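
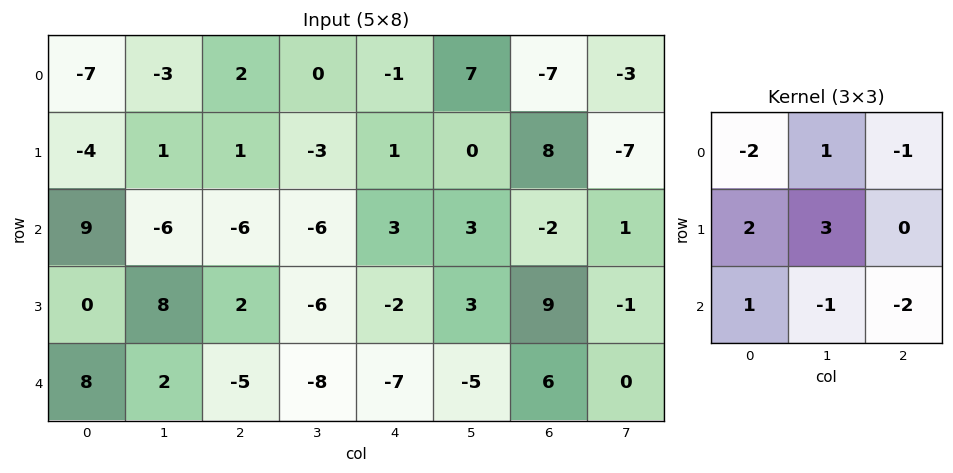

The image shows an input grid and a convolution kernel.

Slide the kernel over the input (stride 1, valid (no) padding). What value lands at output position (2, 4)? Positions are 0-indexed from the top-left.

-10

The receptive field on the input at this output position is [3 3 -2 / -2 3 9 / -7 -5 6]. Elementwise product with the kernel and sum: 3·-2 + 3·1 + -2·-1 + -2·2 + 3·3 + -7·1 + -5·-1 + 6·-2.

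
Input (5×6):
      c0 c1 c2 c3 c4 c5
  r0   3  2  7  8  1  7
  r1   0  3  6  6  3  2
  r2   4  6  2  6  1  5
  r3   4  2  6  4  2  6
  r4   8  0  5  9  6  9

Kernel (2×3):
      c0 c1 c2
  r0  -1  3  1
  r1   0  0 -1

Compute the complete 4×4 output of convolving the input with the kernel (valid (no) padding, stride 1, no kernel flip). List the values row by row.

4 21 15 0
13 15 14 0
10 2 15 -4
3 11 2 -1

Output[0,0]: The receptive field on the input at this output position is [3 2 7 / 0 3 6]. Elementwise product with the kernel and sum: 3·-1 + 2·3 + 7·1 + 6·-1.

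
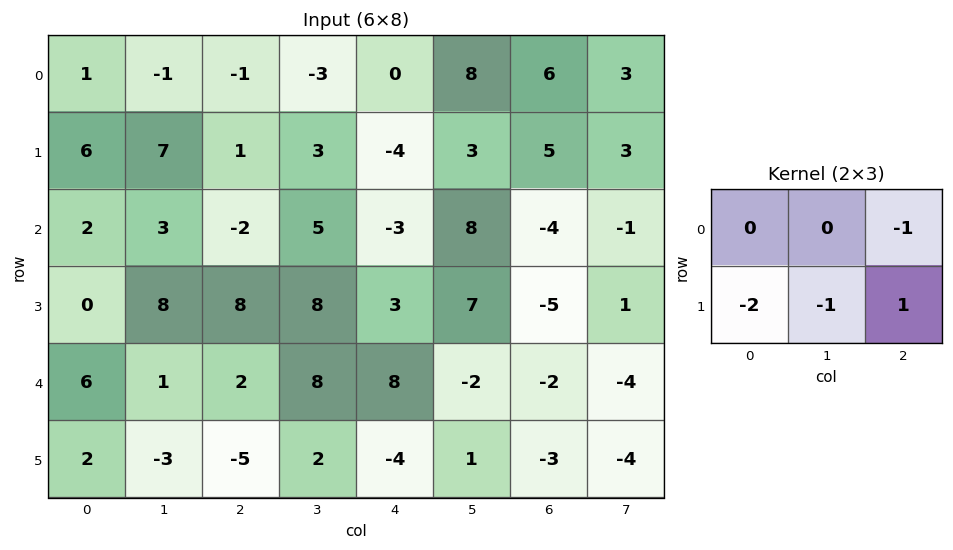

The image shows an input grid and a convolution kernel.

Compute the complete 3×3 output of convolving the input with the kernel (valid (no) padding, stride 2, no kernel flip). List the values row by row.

Output[0,0]: The receptive field on the input at this output position is [1 -1 -1 / 6 7 1]. Elementwise product with the kernel and sum: -1·-1 + 6·-2 + 7·-1 + 1·1.
Output[0,1]: The receptive field on the input at this output position is [-1 -3 0 / 1 3 -4]. Elementwise product with the kernel and sum: 0·-1 + 1·-2 + 3·-1 + -4·1.

-17 -9 4
2 -18 -14
-8 -4 6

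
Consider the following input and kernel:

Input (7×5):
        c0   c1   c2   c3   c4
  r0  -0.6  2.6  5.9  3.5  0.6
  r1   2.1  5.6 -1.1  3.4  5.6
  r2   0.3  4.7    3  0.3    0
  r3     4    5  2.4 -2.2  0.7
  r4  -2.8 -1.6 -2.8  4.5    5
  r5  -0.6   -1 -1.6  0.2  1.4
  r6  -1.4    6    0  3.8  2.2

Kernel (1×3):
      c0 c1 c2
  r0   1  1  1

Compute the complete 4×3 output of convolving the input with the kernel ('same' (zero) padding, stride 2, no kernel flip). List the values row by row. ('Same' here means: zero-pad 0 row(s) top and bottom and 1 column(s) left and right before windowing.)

2 12 4.1
5 8 0.3
-4.4 0.1 9.5
4.6 9.8 6

Output[0,0]: The receptive field on the zero-padded input at this output position is [0 -0.6 2.6]. Elementwise product with the kernel and sum: 0·1 + -0.6·1 + 2.6·1.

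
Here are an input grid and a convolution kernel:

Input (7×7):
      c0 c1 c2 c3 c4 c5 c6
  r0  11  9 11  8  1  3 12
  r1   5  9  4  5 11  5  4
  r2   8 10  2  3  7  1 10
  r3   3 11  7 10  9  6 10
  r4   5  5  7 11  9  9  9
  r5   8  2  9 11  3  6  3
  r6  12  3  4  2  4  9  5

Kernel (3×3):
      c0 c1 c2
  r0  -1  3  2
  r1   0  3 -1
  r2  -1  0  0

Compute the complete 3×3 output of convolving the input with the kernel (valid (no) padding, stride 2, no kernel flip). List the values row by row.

Output[0,0]: The receptive field on the input at this output position is [11 9 11 / 5 9 4 / 8 10 2]. Elementwise product with the kernel and sum: 11·-1 + 9·3 + 11·2 + 9·3 + 4·-1 + 8·-1.

53 17 36
47 35 15
9 70 47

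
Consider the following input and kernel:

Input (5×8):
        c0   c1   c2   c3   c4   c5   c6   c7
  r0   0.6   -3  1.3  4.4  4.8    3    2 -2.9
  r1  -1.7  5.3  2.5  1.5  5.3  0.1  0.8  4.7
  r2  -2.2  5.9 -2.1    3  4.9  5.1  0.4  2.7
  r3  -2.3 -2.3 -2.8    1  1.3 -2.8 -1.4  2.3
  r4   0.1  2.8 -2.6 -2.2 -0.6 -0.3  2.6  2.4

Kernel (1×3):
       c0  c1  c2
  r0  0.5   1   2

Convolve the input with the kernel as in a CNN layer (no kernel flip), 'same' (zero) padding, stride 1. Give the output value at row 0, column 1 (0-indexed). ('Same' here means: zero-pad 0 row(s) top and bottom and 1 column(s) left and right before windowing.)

The receptive field on the zero-padded input at this output position is [0.6 -3 1.3]. Elementwise product with the kernel and sum: 0.6·0.5 + -3·1 + 1.3·2.

-0.1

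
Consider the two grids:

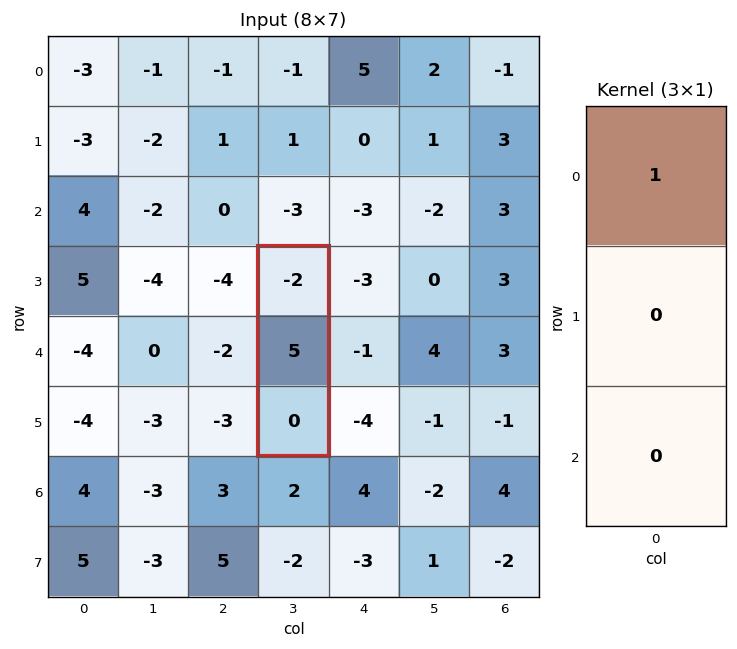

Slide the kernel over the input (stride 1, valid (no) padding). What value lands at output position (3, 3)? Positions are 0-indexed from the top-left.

The receptive field on the input at this output position is [-2 / 5 / 0]. Elementwise product with the kernel and sum: -2·1.

-2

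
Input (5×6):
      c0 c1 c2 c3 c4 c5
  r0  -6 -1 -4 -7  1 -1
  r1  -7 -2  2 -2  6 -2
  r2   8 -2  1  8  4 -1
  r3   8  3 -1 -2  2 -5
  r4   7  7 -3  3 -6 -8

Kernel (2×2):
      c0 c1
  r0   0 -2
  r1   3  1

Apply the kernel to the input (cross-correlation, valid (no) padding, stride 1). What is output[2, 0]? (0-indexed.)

The receptive field on the input at this output position is [8 -2 / 8 3]. Elementwise product with the kernel and sum: -2·-2 + 8·3 + 3·1.

31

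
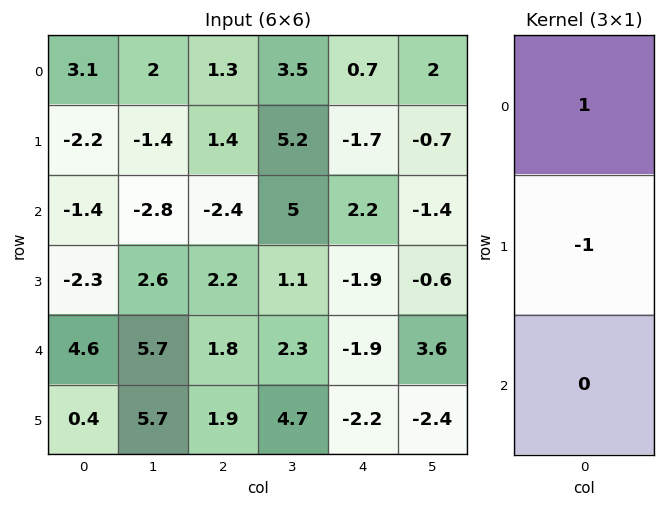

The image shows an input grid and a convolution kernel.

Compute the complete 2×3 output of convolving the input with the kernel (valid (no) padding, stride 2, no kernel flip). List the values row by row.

Output[0,0]: The receptive field on the input at this output position is [3.1 / -2.2 / -1.4]. Elementwise product with the kernel and sum: 3.1·1 + -2.2·-1.
Output[0,1]: The receptive field on the input at this output position is [1.3 / 1.4 / -2.4]. Elementwise product with the kernel and sum: 1.3·1 + 1.4·-1.

5.3 -0.1 2.4
0.9 -4.6 4.1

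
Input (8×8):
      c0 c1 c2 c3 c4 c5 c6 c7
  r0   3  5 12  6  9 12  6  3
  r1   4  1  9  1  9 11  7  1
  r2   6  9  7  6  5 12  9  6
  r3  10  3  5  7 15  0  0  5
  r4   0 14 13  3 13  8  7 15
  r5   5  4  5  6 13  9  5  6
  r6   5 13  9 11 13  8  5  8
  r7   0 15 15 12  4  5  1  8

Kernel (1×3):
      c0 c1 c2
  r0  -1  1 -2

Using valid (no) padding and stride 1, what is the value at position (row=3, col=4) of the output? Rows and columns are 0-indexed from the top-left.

The receptive field on the input at this output position is [15 0 0]. Elementwise product with the kernel and sum: 15·-1 + 0·1 + 0·-2.

-15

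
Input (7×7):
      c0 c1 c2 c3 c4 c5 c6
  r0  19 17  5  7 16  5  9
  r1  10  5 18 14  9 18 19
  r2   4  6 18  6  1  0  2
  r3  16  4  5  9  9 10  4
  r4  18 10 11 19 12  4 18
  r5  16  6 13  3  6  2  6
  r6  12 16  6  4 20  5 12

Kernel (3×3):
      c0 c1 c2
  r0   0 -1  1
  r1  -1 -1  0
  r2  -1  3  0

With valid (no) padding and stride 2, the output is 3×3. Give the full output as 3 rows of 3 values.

-13 -23 -24
4 27 -17
15 -17 1

Output[0,0]: The receptive field on the input at this output position is [19 17 5 / 10 5 18 / 4 6 18]. Elementwise product with the kernel and sum: 17·-1 + 5·1 + 10·-1 + 5·-1 + 4·-1 + 6·3.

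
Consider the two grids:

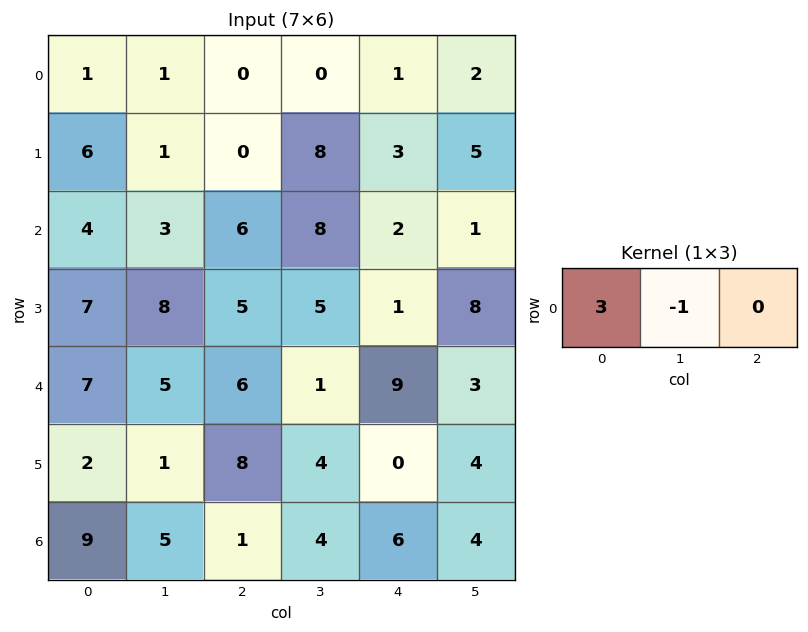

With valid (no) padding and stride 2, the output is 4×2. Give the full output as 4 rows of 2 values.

2 0
9 10
16 17
22 -1

Output[0,0]: The receptive field on the input at this output position is [1 1 0]. Elementwise product with the kernel and sum: 1·3 + 1·-1.
Output[0,1]: The receptive field on the input at this output position is [0 0 1]. Elementwise product with the kernel and sum: 0·3 + 0·-1.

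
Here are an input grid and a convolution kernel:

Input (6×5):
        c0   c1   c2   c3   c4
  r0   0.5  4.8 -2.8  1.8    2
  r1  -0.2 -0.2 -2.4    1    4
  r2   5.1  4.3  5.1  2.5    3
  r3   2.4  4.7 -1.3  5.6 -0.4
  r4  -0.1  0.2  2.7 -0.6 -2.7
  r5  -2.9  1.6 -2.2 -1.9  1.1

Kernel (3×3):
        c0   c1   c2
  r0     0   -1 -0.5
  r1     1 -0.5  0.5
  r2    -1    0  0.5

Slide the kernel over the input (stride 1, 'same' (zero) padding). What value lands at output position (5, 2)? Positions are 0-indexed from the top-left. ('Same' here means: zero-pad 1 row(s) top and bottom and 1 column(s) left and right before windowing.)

-0.65

The receptive field on the zero-padded input at this output position is [0.2 2.7 -0.6 / 1.6 -2.2 -1.9 / 0 0 0]. Elementwise product with the kernel and sum: 2.7·-1 + -0.6·-0.5 + 1.6·1 + -2.2·-0.5 + -1.9·0.5 + 0·-1 + 0·0.5.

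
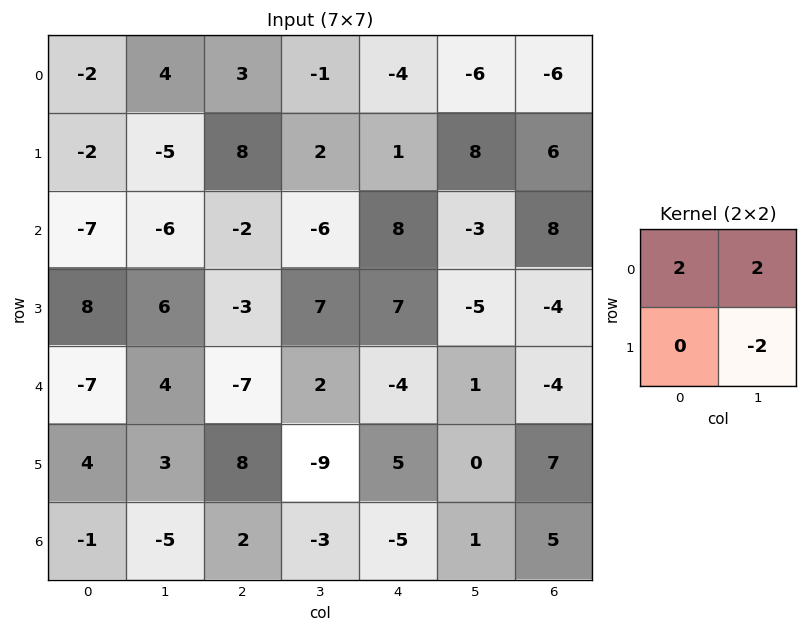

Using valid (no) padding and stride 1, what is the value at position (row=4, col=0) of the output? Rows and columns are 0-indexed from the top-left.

-12

The receptive field on the input at this output position is [-7 4 / 4 3]. Elementwise product with the kernel and sum: -7·2 + 4·2 + 3·-2.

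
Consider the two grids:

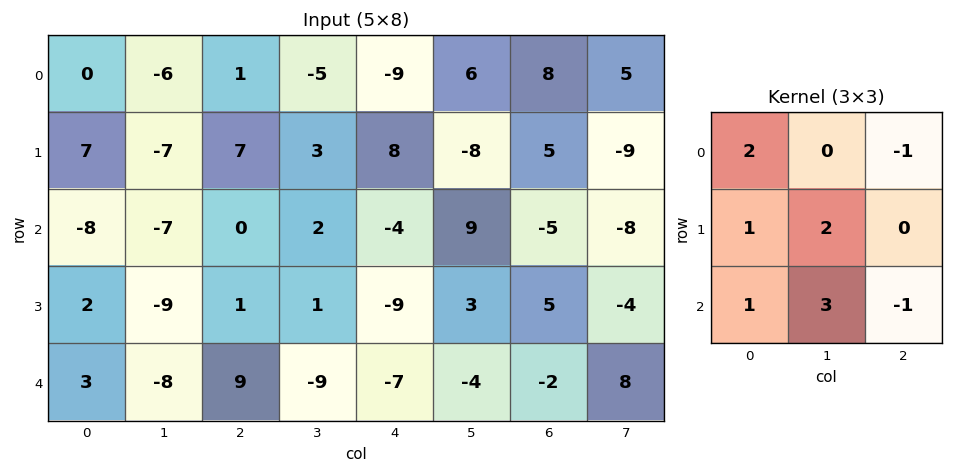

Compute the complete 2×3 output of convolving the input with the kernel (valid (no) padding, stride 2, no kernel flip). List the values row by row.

-37 34 -6
-62 -4 -23

Output[0,0]: The receptive field on the input at this output position is [0 -6 1 / 7 -7 7 / -8 -7 0]. Elementwise product with the kernel and sum: 0·2 + 1·-1 + 7·1 + -7·2 + -8·1 + -7·3 + 0·-1.
Output[0,1]: The receptive field on the input at this output position is [1 -5 -9 / 7 3 8 / 0 2 -4]. Elementwise product with the kernel and sum: 1·2 + -9·-1 + 7·1 + 3·2 + 0·1 + 2·3 + -4·-1.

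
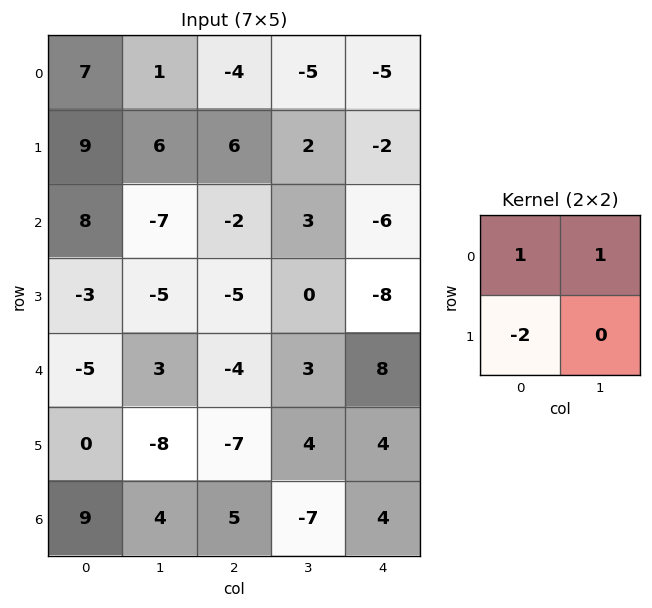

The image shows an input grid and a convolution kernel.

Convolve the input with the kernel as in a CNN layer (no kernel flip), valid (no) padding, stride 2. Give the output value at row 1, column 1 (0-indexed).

The receptive field on the input at this output position is [-2 3 / -5 0]. Elementwise product with the kernel and sum: -2·1 + 3·1 + -5·-2.

11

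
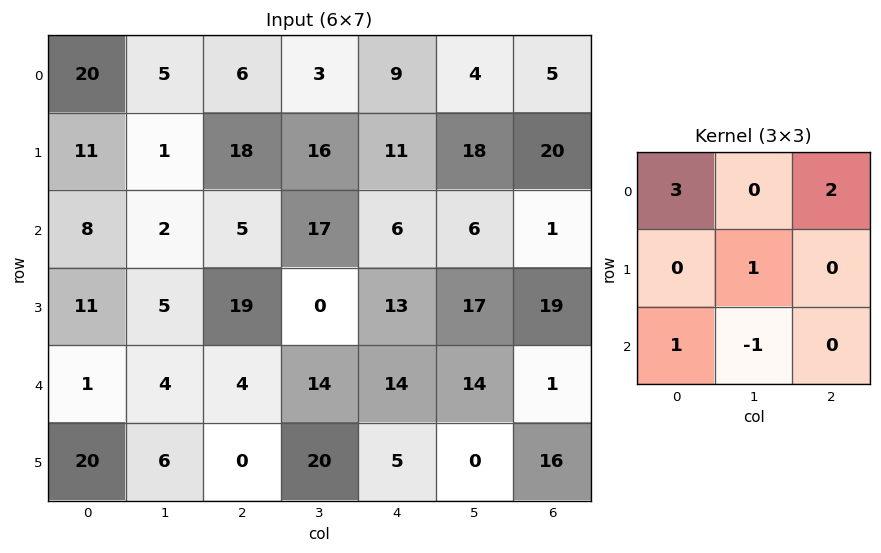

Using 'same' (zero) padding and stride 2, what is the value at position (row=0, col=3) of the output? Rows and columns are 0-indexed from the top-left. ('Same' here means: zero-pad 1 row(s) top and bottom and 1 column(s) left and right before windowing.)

The receptive field on the zero-padded input at this output position is [0 0 0 / 4 5 0 / 18 20 0]. Elementwise product with the kernel and sum: 0·3 + 0·2 + 5·1 + 18·1 + 20·-1.

3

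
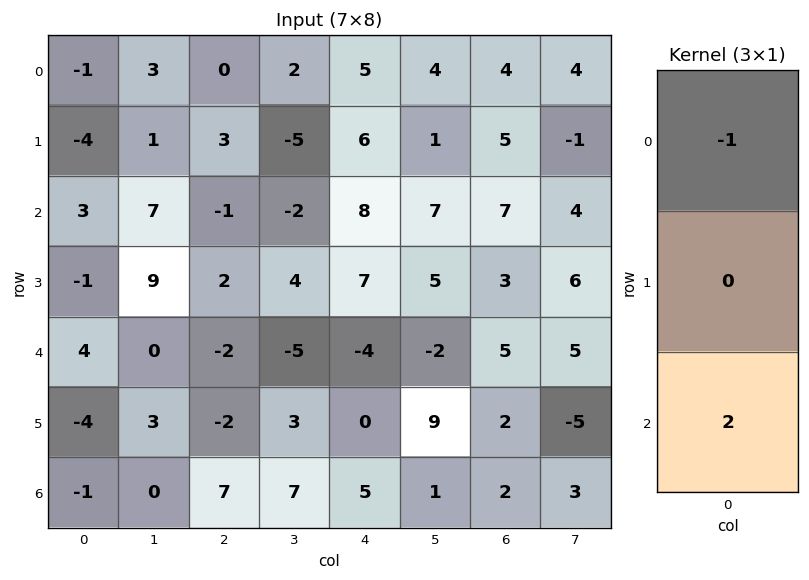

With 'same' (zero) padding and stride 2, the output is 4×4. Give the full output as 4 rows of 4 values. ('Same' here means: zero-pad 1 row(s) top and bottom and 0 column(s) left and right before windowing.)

-8 6 12 10
2 1 8 1
-7 -6 -7 1
4 2 0 -2

Output[0,0]: The receptive field on the zero-padded input at this output position is [0 / -1 / -4]. Elementwise product with the kernel and sum: 0·-1 + -4·2.
Output[0,1]: The receptive field on the zero-padded input at this output position is [0 / 0 / 3]. Elementwise product with the kernel and sum: 0·-1 + 3·2.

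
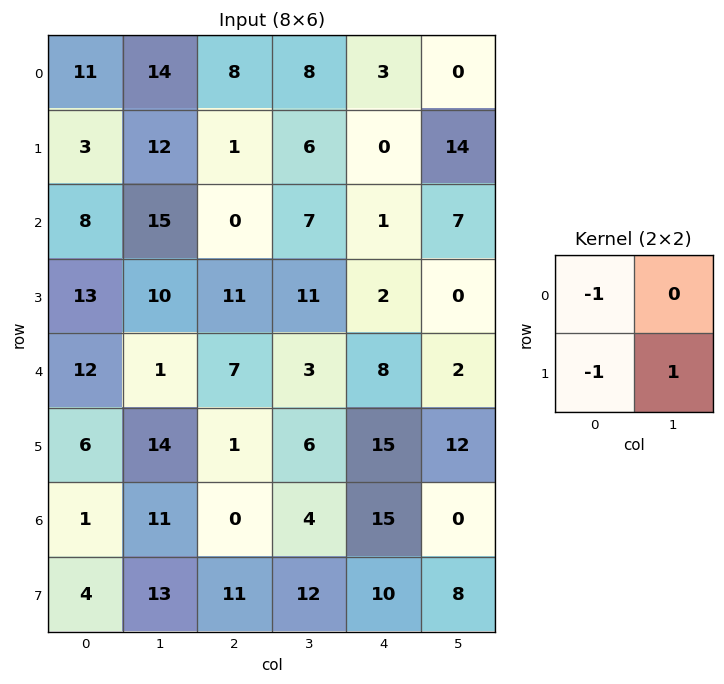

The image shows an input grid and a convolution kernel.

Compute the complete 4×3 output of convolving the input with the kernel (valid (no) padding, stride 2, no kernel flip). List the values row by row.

-2 -3 11
-11 0 -3
-4 -2 -11
8 1 -17

Output[0,0]: The receptive field on the input at this output position is [11 14 / 3 12]. Elementwise product with the kernel and sum: 11·-1 + 3·-1 + 12·1.
Output[0,1]: The receptive field on the input at this output position is [8 8 / 1 6]. Elementwise product with the kernel and sum: 8·-1 + 1·-1 + 6·1.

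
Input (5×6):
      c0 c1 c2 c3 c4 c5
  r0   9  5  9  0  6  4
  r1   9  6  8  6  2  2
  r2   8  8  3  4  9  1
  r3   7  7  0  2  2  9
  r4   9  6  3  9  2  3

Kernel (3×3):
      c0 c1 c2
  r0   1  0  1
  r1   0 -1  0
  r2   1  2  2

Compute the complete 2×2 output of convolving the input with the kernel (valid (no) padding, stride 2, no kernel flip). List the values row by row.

42 38
31 35

Output[0,0]: The receptive field on the input at this output position is [9 5 9 / 9 6 8 / 8 8 3]. Elementwise product with the kernel and sum: 9·1 + 9·1 + 6·-1 + 8·1 + 8·2 + 3·2.
Output[0,1]: The receptive field on the input at this output position is [9 0 6 / 8 6 2 / 3 4 9]. Elementwise product with the kernel and sum: 9·1 + 6·1 + 6·-1 + 3·1 + 4·2 + 9·2.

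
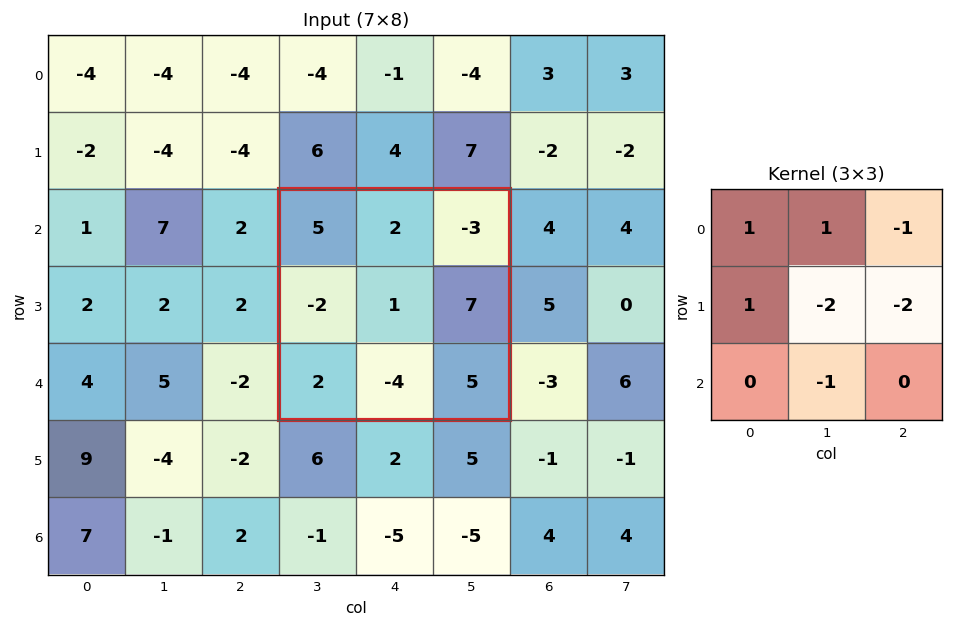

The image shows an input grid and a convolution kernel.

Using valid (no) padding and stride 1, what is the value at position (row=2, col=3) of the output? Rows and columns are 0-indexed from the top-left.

-4

The receptive field on the input at this output position is [5 2 -3 / -2 1 7 / 2 -4 5]. Elementwise product with the kernel and sum: 5·1 + 2·1 + -3·-1 + -2·1 + 1·-2 + 7·-2 + -4·-1.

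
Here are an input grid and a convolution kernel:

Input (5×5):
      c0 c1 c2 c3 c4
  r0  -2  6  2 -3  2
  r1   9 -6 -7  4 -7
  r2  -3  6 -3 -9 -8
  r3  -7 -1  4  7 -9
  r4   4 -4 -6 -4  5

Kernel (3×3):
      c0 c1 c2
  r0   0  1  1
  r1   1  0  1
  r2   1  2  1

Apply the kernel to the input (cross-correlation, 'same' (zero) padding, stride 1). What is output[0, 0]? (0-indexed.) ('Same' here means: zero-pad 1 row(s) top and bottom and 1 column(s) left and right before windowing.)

18

The receptive field on the zero-padded input at this output position is [0 0 0 / 0 -2 6 / 0 9 -6]. Elementwise product with the kernel and sum: 0·1 + 0·1 + 0·1 + 6·1 + 0·1 + 9·2 + -6·1.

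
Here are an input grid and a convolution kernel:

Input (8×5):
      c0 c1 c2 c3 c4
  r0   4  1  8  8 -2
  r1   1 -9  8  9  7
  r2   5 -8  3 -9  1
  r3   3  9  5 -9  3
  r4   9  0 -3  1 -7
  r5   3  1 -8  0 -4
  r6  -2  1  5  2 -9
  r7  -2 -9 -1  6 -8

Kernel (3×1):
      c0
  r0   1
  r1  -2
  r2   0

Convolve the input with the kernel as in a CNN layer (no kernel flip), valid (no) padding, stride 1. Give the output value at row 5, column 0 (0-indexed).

The receptive field on the input at this output position is [3 / -2 / -2]. Elementwise product with the kernel and sum: 3·1 + -2·-2.

7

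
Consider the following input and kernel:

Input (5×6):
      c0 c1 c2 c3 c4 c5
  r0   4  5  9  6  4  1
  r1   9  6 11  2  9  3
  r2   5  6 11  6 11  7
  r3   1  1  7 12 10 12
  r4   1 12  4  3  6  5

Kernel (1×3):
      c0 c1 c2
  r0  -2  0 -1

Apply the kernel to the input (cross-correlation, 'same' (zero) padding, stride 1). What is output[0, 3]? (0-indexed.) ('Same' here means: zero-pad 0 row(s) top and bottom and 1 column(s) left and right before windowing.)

-22

The receptive field on the zero-padded input at this output position is [9 6 4]. Elementwise product with the kernel and sum: 9·-2 + 4·-1.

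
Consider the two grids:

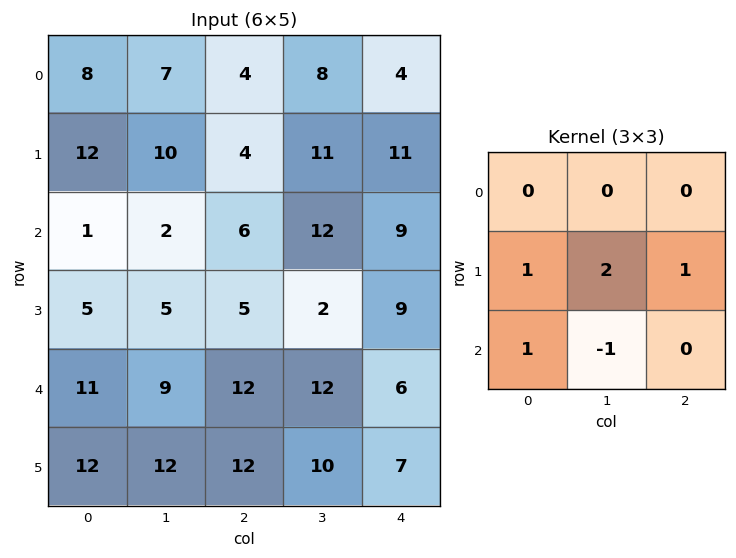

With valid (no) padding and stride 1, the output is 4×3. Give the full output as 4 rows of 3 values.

35 25 31
11 26 42
22 14 18
41 45 44

Output[0,0]: The receptive field on the input at this output position is [8 7 4 / 12 10 4 / 1 2 6]. Elementwise product with the kernel and sum: 12·1 + 10·2 + 4·1 + 1·1 + 2·-1.
Output[0,1]: The receptive field on the input at this output position is [7 4 8 / 10 4 11 / 2 6 12]. Elementwise product with the kernel and sum: 10·1 + 4·2 + 11·1 + 2·1 + 6·-1.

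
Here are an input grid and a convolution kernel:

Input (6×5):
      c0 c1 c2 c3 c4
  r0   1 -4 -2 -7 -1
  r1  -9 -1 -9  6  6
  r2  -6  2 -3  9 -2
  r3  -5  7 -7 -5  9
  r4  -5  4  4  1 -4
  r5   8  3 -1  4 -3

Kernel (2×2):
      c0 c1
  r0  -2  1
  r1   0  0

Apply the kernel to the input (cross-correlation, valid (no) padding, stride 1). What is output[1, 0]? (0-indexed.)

17

The receptive field on the input at this output position is [-9 -1 / -6 2]. Elementwise product with the kernel and sum: -9·-2 + -1·1.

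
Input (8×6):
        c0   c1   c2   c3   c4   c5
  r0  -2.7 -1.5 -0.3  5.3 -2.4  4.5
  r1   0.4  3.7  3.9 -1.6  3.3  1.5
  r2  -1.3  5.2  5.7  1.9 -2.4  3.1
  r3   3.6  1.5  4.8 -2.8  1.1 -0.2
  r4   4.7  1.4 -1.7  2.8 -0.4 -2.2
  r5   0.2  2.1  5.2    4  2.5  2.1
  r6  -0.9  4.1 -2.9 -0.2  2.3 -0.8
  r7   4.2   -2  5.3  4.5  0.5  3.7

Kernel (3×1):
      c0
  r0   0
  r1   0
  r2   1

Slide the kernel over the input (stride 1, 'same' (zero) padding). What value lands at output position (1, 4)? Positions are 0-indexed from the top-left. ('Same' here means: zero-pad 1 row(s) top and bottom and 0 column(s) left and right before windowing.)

The receptive field on the zero-padded input at this output position is [-2.4 / 3.3 / -2.4]. Elementwise product with the kernel and sum: -2.4·1.

-2.4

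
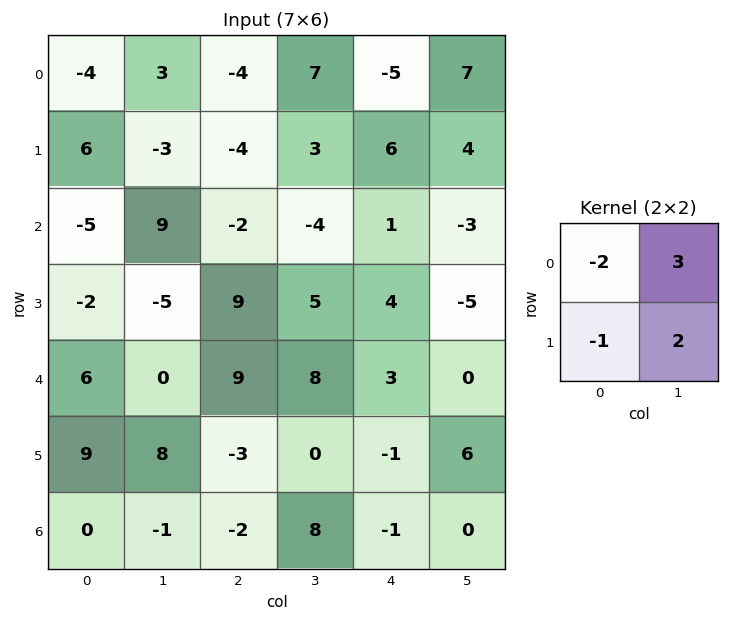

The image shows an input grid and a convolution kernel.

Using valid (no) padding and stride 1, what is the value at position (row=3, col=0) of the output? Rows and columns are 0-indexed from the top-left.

The receptive field on the input at this output position is [-2 -5 / 6 0]. Elementwise product with the kernel and sum: -2·-2 + -5·3 + 6·-1 + 0·2.

-17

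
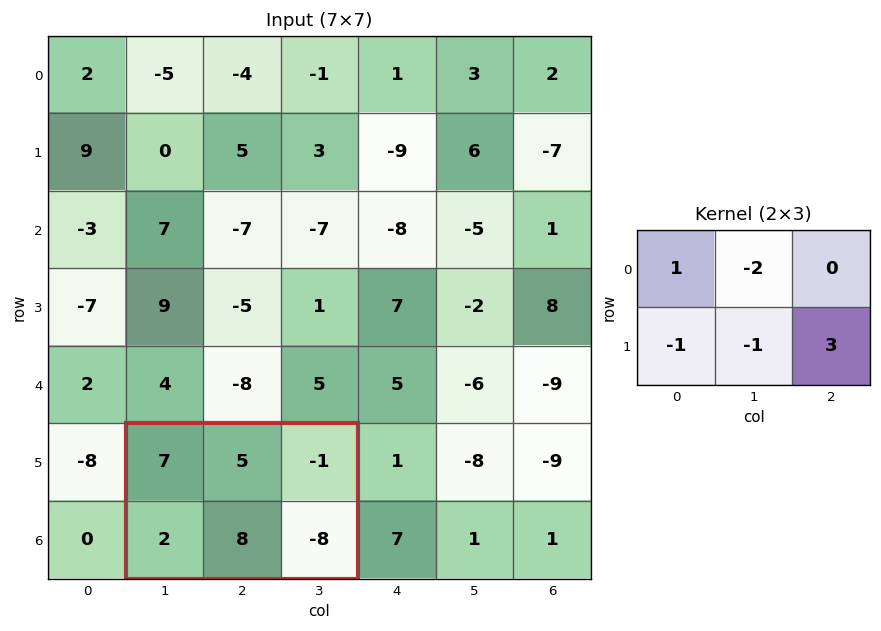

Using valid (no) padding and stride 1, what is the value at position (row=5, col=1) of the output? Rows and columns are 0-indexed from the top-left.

-37

The receptive field on the input at this output position is [7 5 -1 / 2 8 -8]. Elementwise product with the kernel and sum: 7·1 + 5·-2 + 2·-1 + 8·-1 + -8·3.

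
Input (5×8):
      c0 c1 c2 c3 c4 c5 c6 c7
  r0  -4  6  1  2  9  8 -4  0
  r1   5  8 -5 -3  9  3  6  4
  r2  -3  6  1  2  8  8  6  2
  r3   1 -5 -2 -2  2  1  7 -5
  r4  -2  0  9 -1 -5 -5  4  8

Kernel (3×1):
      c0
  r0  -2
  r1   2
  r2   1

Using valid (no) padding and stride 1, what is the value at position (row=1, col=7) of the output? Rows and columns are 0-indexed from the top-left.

-9

The receptive field on the input at this output position is [4 / 2 / -5]. Elementwise product with the kernel and sum: 4·-2 + 2·2 + -5·1.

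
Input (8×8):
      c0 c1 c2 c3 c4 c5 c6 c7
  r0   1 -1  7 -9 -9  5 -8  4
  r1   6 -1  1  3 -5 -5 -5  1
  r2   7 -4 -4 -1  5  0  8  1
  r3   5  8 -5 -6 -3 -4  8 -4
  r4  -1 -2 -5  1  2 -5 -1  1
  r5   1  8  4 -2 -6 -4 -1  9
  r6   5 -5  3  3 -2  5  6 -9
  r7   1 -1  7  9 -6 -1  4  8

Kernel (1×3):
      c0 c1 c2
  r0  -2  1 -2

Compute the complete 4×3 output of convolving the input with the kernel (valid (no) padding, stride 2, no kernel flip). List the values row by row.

Output[0,0]: The receptive field on the input at this output position is [1 -1 7]. Elementwise product with the kernel and sum: 1·-2 + -1·1 + 7·-2.
Output[0,1]: The receptive field on the input at this output position is [7 -9 -9]. Elementwise product with the kernel and sum: 7·-2 + -9·1 + -9·-2.

-17 -5 39
-10 -3 -26
10 7 -7
-21 1 -3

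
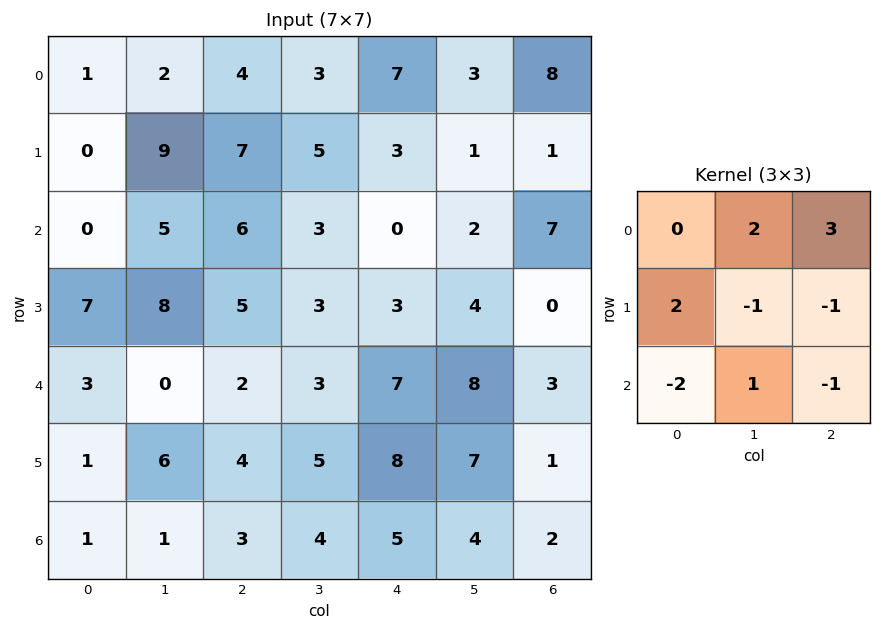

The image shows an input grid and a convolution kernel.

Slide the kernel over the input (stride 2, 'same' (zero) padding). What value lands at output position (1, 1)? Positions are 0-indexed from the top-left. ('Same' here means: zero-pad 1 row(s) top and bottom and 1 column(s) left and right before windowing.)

The receptive field on the zero-padded input at this output position is [9 7 5 / 5 6 3 / 8 5 3]. Elementwise product with the kernel and sum: 7·2 + 5·3 + 5·2 + 6·-1 + 3·-1 + 8·-2 + 5·1 + 3·-1.

16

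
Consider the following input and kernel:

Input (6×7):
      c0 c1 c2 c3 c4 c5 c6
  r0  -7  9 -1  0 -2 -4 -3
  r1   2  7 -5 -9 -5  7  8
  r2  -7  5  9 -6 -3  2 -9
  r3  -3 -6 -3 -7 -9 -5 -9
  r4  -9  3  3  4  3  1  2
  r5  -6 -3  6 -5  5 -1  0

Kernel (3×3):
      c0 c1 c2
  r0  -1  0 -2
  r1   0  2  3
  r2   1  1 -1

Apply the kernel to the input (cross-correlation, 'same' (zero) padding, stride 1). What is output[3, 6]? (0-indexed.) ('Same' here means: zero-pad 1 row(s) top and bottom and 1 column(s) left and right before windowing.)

The receptive field on the zero-padded input at this output position is [2 -9 0 / -5 -9 0 / 1 2 0]. Elementwise product with the kernel and sum: 2·-1 + 0·-2 + -9·2 + 0·3 + 1·1 + 2·1 + 0·-1.

-17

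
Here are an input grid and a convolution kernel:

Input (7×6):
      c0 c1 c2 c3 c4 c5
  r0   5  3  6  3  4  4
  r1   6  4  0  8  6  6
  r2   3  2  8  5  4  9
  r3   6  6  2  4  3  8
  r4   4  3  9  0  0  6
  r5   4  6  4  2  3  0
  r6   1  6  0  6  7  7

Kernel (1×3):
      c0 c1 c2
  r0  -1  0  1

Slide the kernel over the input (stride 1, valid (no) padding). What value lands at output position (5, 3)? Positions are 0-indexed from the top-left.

-2

The receptive field on the input at this output position is [2 3 0]. Elementwise product with the kernel and sum: 2·-1 + 0·1.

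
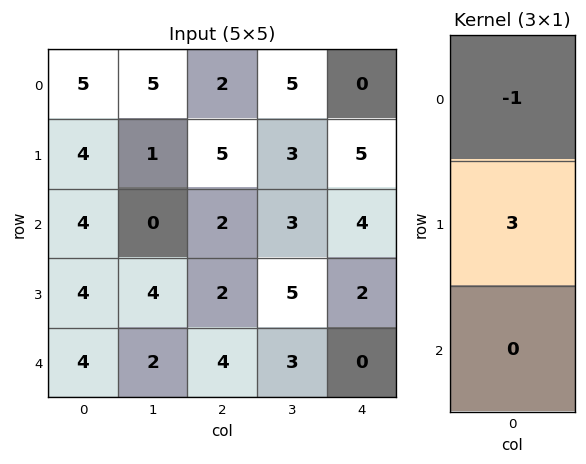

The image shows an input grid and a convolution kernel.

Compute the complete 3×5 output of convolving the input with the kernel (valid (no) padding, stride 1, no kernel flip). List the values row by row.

7 -2 13 4 15
8 -1 1 6 7
8 12 4 12 2

Output[0,0]: The receptive field on the input at this output position is [5 / 4 / 4]. Elementwise product with the kernel and sum: 5·-1 + 4·3.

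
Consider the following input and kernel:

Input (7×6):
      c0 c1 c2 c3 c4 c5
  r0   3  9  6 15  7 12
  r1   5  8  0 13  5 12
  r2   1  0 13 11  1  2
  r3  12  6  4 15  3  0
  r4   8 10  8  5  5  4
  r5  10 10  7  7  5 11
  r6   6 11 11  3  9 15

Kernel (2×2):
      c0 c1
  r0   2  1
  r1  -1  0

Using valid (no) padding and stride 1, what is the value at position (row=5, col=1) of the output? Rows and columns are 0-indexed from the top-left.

The receptive field on the input at this output position is [10 7 / 11 11]. Elementwise product with the kernel and sum: 10·2 + 7·1 + 11·-1.

16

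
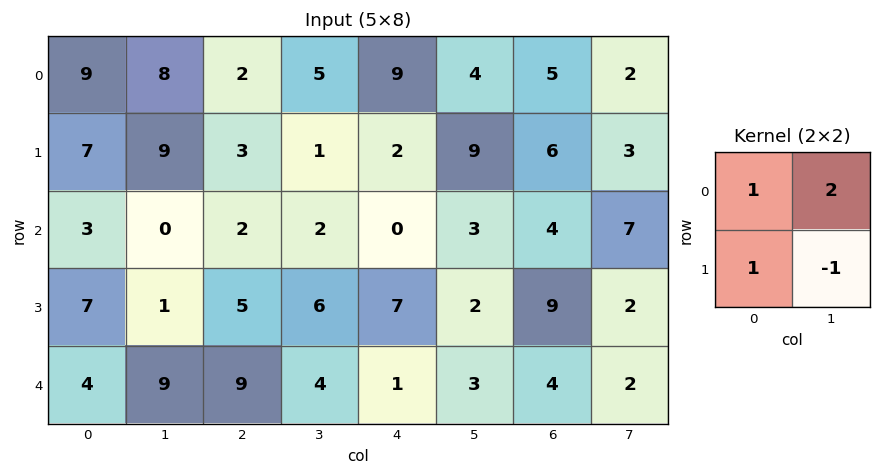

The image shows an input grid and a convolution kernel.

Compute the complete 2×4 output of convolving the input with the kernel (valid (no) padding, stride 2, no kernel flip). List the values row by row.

23 14 10 12
9 5 11 25

Output[0,0]: The receptive field on the input at this output position is [9 8 / 7 9]. Elementwise product with the kernel and sum: 9·1 + 8·2 + 7·1 + 9·-1.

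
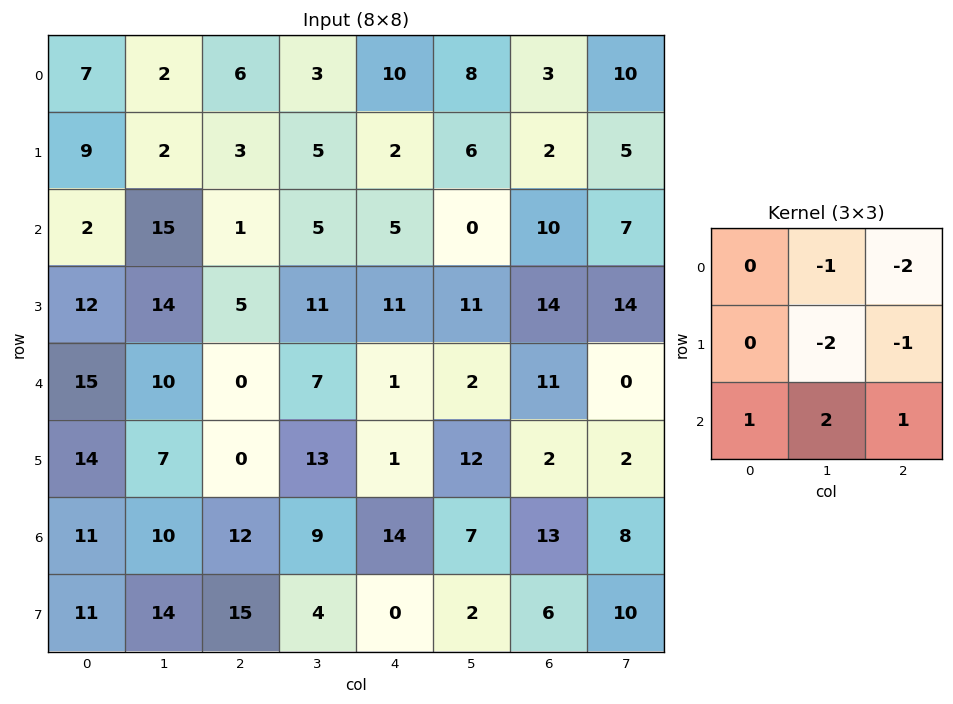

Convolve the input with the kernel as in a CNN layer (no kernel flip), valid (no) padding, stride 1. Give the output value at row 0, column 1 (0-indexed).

The receptive field on the input at this output position is [2 6 3 / 2 3 5 / 15 1 5]. Elementwise product with the kernel and sum: 6·-1 + 3·-2 + 3·-2 + 5·-1 + 15·1 + 1·2 + 5·1.

-1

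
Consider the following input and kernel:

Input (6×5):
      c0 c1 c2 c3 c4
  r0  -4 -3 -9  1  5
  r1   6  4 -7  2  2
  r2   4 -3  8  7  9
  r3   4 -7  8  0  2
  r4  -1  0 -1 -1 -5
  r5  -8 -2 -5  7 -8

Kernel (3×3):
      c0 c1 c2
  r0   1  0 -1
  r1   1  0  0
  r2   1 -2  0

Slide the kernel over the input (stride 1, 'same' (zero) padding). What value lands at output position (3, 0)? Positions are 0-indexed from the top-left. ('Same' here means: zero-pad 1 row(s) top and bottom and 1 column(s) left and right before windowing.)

5

The receptive field on the zero-padded input at this output position is [0 4 -3 / 0 4 -7 / 0 -1 0]. Elementwise product with the kernel and sum: 0·1 + -3·-1 + 0·1 + 0·1 + -1·-2.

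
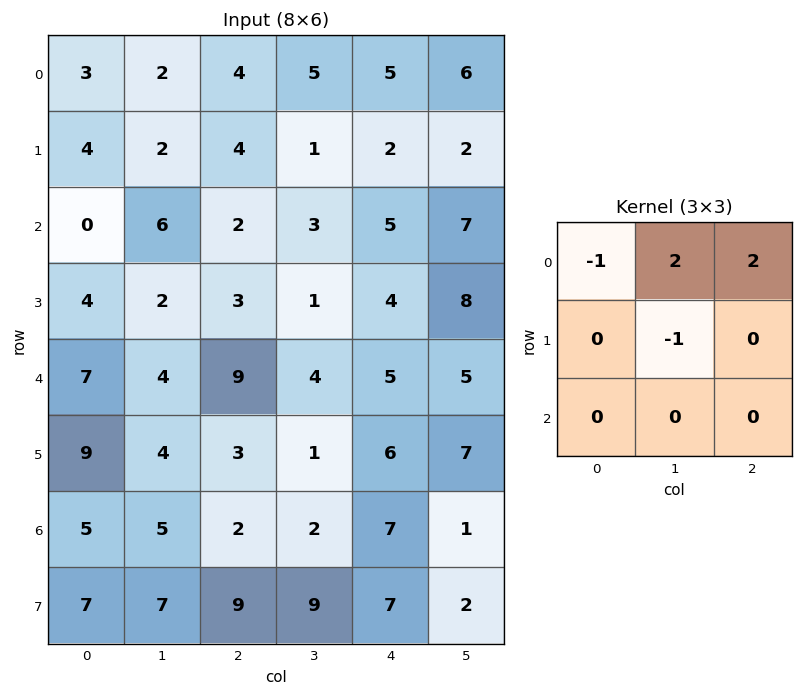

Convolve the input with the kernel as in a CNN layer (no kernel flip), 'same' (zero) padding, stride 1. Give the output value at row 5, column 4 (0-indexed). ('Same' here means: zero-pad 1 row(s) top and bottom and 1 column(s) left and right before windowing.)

10

The receptive field on the zero-padded input at this output position is [4 5 5 / 1 6 7 / 2 7 1]. Elementwise product with the kernel and sum: 4·-1 + 5·2 + 5·2 + 6·-1.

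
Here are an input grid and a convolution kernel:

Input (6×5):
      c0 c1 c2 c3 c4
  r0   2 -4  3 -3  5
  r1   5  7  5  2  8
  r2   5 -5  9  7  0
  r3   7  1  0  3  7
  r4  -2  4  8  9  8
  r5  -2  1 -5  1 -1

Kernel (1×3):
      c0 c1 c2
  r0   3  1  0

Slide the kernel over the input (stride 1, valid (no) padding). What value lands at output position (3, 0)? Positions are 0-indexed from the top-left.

The receptive field on the input at this output position is [7 1 0]. Elementwise product with the kernel and sum: 7·3 + 1·1.

22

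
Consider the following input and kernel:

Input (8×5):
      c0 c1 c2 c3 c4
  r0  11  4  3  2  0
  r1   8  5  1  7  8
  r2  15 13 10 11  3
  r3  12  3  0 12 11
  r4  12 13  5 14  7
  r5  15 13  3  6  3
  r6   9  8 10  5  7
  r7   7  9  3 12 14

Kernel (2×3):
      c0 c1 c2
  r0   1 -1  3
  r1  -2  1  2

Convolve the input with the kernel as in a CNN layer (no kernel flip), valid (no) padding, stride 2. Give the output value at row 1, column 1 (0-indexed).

42

The receptive field on the input at this output position is [10 11 3 / 0 12 11]. Elementwise product with the kernel and sum: 10·1 + 11·-1 + 3·3 + 0·-2 + 12·1 + 11·2.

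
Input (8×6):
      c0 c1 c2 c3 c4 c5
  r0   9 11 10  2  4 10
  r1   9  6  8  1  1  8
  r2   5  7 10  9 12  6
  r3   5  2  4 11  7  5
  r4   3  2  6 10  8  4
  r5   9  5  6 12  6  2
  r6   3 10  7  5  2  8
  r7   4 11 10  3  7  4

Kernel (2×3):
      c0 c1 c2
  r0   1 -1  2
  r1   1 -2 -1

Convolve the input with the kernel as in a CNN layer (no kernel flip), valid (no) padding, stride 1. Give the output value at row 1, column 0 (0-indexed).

0

The receptive field on the input at this output position is [9 6 8 / 5 7 10]. Elementwise product with the kernel and sum: 9·1 + 6·-1 + 8·2 + 5·1 + 7·-2 + 10·-1.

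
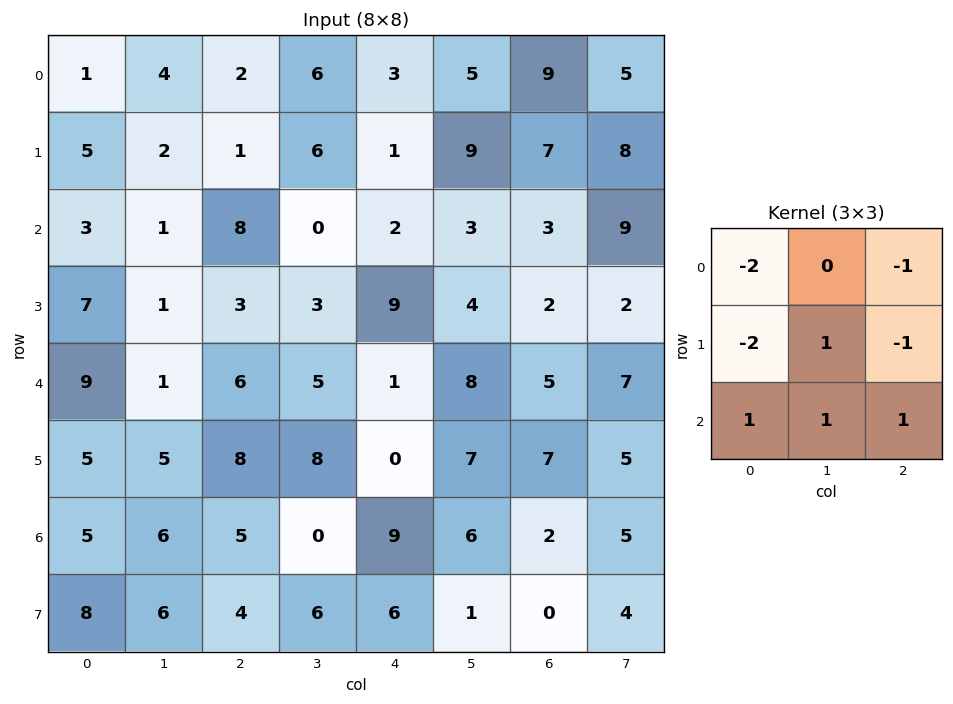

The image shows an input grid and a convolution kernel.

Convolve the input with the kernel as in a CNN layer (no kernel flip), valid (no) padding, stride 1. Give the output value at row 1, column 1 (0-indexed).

The receptive field on the input at this output position is [2 1 6 / 1 8 0 / 1 3 3]. Elementwise product with the kernel and sum: 2·-2 + 6·-1 + 1·-2 + 8·1 + 0·-1 + 1·1 + 3·1 + 3·1.

3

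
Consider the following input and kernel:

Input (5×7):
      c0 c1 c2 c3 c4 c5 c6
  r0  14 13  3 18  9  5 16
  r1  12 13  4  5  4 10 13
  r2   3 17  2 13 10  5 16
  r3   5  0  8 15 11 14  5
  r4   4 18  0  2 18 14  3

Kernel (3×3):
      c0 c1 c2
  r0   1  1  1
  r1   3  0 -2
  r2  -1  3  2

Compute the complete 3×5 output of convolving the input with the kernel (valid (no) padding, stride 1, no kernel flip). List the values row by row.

110 78 91 54 53
45 101 58 94 66
71 -12 69 125 84

Output[0,0]: The receptive field on the input at this output position is [14 13 3 / 12 13 4 / 3 17 2]. Elementwise product with the kernel and sum: 14·1 + 13·1 + 3·1 + 12·3 + 4·-2 + 3·-1 + 17·3 + 2·2.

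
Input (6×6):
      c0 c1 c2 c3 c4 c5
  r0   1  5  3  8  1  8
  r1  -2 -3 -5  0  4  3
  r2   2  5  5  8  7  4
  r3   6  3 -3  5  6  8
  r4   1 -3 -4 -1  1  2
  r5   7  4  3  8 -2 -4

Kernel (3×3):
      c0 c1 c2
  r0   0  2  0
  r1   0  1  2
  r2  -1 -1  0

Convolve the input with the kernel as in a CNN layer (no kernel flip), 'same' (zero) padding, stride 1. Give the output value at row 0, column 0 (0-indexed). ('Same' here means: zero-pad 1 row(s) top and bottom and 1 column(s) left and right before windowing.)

The receptive field on the zero-padded input at this output position is [0 0 0 / 0 1 5 / 0 -2 -3]. Elementwise product with the kernel and sum: 0·2 + 1·1 + 5·2 + 0·-1 + -2·-1.

13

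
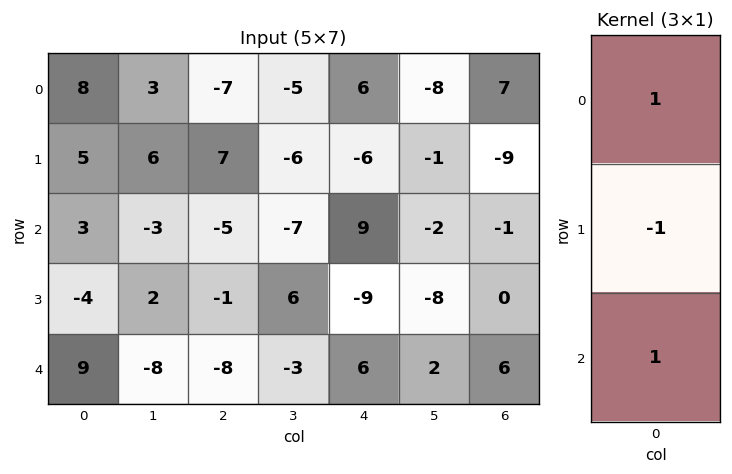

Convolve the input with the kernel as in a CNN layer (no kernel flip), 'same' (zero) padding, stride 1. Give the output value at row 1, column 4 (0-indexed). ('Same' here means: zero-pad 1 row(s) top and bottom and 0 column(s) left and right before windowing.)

The receptive field on the zero-padded input at this output position is [6 / -6 / 9]. Elementwise product with the kernel and sum: 6·1 + -6·-1 + 9·1.

21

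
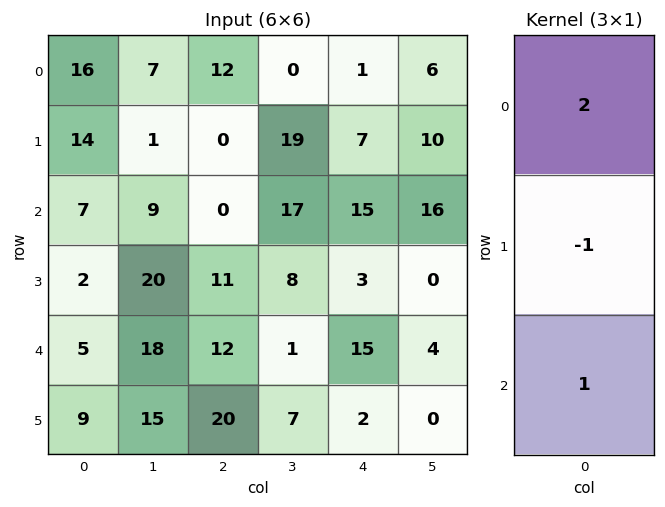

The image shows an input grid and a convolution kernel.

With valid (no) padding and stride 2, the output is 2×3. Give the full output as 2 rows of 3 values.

25 24 10
17 1 42

Output[0,0]: The receptive field on the input at this output position is [16 / 14 / 7]. Elementwise product with the kernel and sum: 16·2 + 14·-1 + 7·1.
Output[0,1]: The receptive field on the input at this output position is [12 / 0 / 0]. Elementwise product with the kernel and sum: 12·2 + 0·-1 + 0·1.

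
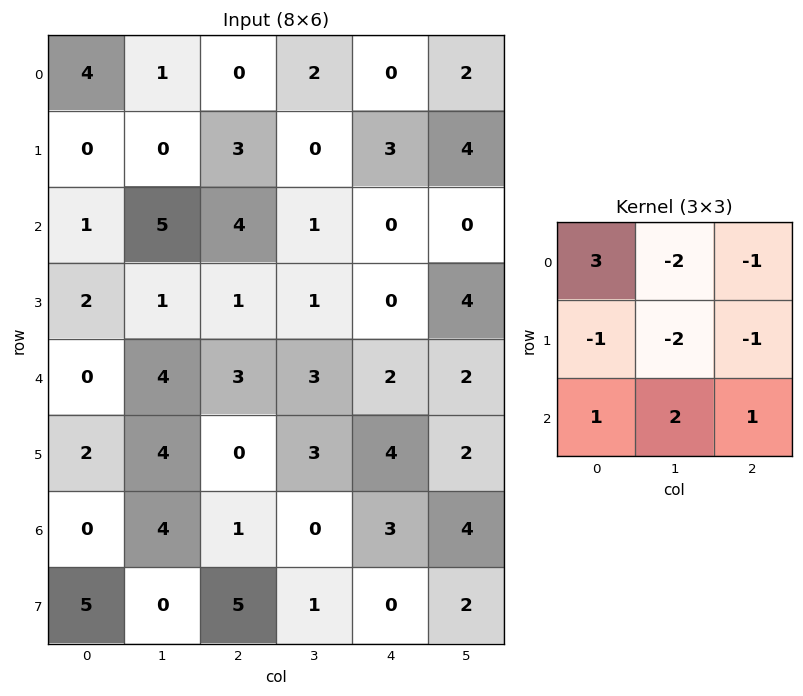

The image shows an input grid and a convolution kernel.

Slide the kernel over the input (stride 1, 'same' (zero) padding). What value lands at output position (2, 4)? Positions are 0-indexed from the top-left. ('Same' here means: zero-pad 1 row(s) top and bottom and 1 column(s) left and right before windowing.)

-6

The receptive field on the zero-padded input at this output position is [0 3 4 / 1 0 0 / 1 0 4]. Elementwise product with the kernel and sum: 0·3 + 3·-2 + 4·-1 + 1·-1 + 0·-2 + 0·-1 + 1·1 + 0·2 + 4·1.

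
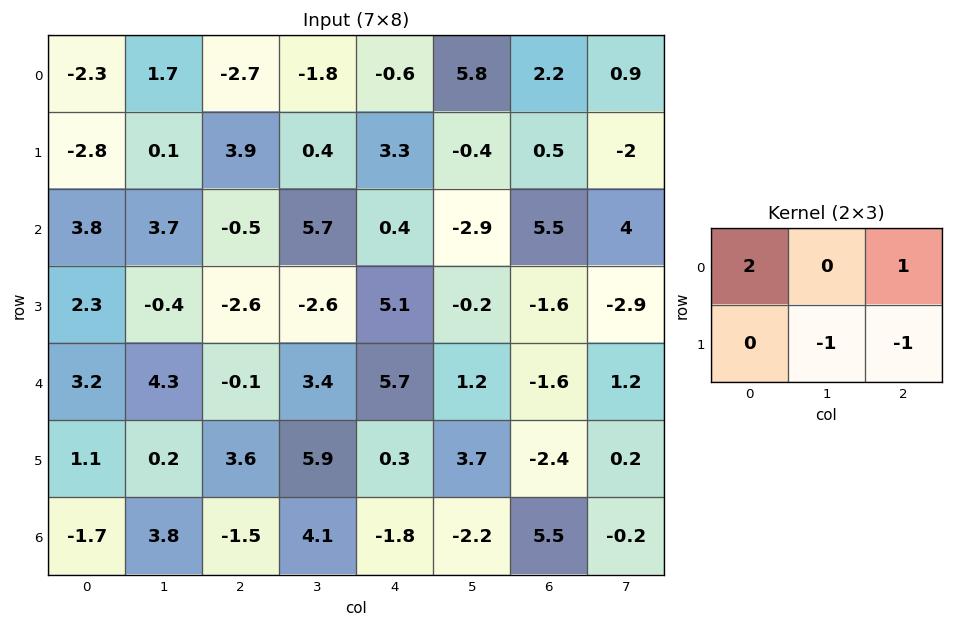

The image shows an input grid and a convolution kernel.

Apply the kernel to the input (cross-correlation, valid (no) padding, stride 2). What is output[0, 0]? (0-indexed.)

-11.3

The receptive field on the input at this output position is [-2.3 1.7 -2.7 / -2.8 0.1 3.9]. Elementwise product with the kernel and sum: -2.3·2 + -2.7·1 + 0.1·-1 + 3.9·-1.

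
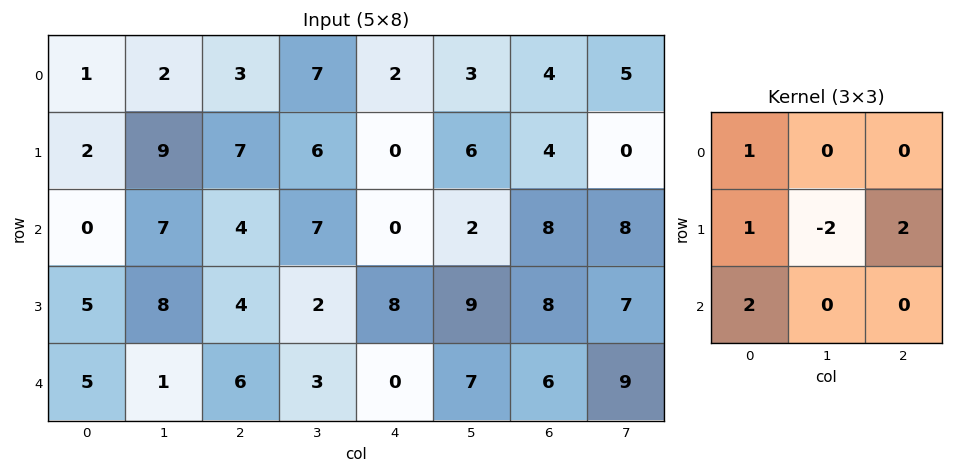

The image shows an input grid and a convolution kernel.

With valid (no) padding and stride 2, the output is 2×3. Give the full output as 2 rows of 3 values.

-1 6 -2
7 32 6

Output[0,0]: The receptive field on the input at this output position is [1 2 3 / 2 9 7 / 0 7 4]. Elementwise product with the kernel and sum: 1·1 + 2·1 + 9·-2 + 7·2 + 0·2.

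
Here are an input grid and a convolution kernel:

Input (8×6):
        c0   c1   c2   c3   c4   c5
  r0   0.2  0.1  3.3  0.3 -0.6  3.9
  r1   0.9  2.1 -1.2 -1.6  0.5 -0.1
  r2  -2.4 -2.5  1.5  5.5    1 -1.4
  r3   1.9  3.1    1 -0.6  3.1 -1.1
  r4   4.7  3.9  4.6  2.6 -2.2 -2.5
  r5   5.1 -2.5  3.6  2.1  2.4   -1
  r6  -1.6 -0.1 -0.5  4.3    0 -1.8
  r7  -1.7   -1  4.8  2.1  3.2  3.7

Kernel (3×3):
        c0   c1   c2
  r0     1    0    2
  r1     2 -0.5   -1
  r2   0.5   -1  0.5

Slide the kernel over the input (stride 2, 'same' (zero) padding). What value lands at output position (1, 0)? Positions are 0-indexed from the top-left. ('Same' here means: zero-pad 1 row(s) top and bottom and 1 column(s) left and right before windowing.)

The receptive field on the zero-padded input at this output position is [0 0.9 2.1 / 0 -2.4 -2.5 / 0 1.9 3.1]. Elementwise product with the kernel and sum: 0·1 + 2.1·2 + 0·2 + -2.4·-0.5 + -2.5·-1 + 0·0.5 + 1.9·-1 + 3.1·0.5.

7.55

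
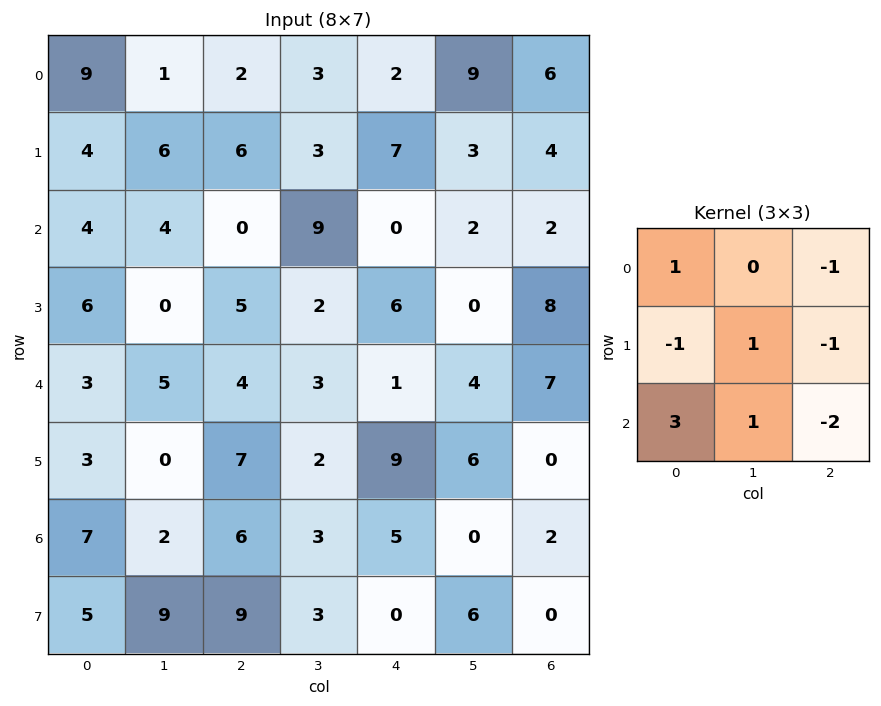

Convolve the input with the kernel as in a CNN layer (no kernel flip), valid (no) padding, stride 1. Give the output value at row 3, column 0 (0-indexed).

-6

The receptive field on the input at this output position is [6 0 5 / 3 5 4 / 3 0 7]. Elementwise product with the kernel and sum: 6·1 + 5·-1 + 3·-1 + 5·1 + 4·-1 + 3·3 + 0·1 + 7·-2.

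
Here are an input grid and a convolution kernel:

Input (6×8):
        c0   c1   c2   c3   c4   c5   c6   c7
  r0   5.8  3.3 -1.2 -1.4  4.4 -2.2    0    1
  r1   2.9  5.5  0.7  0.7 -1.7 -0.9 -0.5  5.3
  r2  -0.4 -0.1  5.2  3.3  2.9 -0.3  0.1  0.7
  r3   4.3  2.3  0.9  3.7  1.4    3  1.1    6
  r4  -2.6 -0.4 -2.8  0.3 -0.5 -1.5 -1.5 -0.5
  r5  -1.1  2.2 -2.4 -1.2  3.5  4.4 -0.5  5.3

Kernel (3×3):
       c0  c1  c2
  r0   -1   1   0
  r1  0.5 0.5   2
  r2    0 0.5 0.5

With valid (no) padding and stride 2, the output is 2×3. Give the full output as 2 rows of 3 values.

5.65 0.2 -9
3.8 3.1 -0.3

Output[0,0]: The receptive field on the input at this output position is [5.8 3.3 -1.2 / 2.9 5.5 0.7 / -0.4 -0.1 5.2]. Elementwise product with the kernel and sum: 5.8·-1 + 3.3·1 + 2.9·0.5 + 5.5·0.5 + 0.7·2 + -0.1·0.5 + 5.2·0.5.
Output[0,1]: The receptive field on the input at this output position is [-1.2 -1.4 4.4 / 0.7 0.7 -1.7 / 5.2 3.3 2.9]. Elementwise product with the kernel and sum: -1.2·-1 + -1.4·1 + 0.7·0.5 + 0.7·0.5 + -1.7·2 + 3.3·0.5 + 2.9·0.5.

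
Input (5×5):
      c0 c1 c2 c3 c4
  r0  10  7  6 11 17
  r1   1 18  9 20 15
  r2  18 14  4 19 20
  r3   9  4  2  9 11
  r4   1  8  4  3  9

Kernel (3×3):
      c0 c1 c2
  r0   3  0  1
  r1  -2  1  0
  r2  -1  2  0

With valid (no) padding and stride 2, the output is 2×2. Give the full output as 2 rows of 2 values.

Output[0,0]: The receptive field on the input at this output position is [10 7 6 / 1 18 9 / 18 14 4]. Elementwise product with the kernel and sum: 10·3 + 6·1 + 1·-2 + 18·1 + 18·-1 + 14·2.

62 71
59 39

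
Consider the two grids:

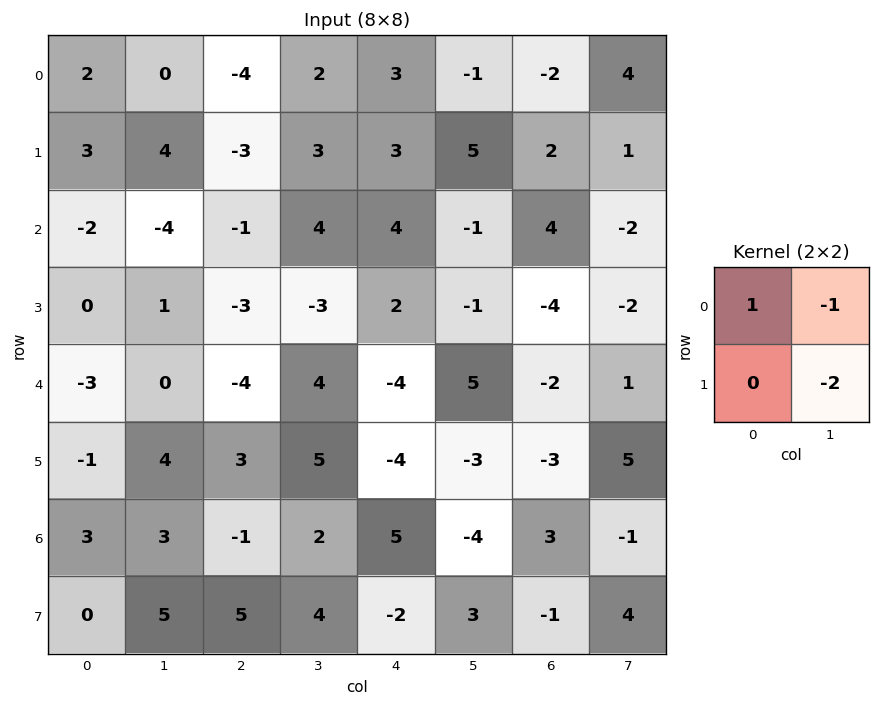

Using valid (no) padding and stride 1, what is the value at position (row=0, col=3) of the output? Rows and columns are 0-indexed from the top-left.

-7

The receptive field on the input at this output position is [2 3 / 3 3]. Elementwise product with the kernel and sum: 2·1 + 3·-1 + 3·-2.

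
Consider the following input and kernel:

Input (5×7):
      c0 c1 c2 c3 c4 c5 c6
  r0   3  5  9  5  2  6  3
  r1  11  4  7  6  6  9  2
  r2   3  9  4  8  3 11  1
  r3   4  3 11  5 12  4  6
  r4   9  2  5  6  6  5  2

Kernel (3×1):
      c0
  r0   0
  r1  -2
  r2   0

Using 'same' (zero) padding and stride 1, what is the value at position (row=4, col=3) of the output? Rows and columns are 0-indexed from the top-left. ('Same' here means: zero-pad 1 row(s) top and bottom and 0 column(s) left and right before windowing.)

The receptive field on the zero-padded input at this output position is [5 / 6 / 0]. Elementwise product with the kernel and sum: 6·-2.

-12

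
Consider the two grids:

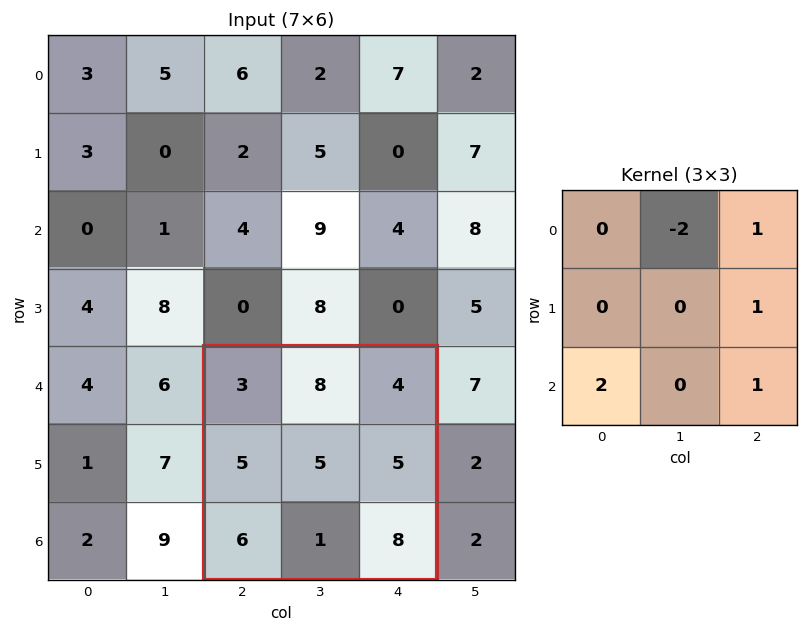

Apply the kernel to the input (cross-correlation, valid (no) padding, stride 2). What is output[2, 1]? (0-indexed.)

The receptive field on the input at this output position is [3 8 4 / 5 5 5 / 6 1 8]. Elementwise product with the kernel and sum: 8·-2 + 4·1 + 5·1 + 6·2 + 8·1.

13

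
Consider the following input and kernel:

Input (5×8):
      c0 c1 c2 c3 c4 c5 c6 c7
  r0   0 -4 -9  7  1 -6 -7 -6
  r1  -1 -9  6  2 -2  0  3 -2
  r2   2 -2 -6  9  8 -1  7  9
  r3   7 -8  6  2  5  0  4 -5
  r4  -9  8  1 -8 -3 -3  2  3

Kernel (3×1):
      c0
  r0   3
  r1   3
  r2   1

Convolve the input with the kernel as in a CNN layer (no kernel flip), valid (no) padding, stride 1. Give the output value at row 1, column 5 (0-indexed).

The receptive field on the input at this output position is [0 / -1 / 0]. Elementwise product with the kernel and sum: 0·3 + -1·3 + 0·1.

-3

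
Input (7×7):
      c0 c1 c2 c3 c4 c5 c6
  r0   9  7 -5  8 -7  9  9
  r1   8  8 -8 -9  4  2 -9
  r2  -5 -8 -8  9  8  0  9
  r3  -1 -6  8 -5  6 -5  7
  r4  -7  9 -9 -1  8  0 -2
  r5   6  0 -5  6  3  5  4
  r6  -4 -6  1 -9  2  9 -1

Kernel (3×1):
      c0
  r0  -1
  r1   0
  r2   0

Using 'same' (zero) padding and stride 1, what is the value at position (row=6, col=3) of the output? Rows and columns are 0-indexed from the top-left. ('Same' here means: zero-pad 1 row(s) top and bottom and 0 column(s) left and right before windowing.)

The receptive field on the zero-padded input at this output position is [6 / -9 / 0]. Elementwise product with the kernel and sum: 6·-1.

-6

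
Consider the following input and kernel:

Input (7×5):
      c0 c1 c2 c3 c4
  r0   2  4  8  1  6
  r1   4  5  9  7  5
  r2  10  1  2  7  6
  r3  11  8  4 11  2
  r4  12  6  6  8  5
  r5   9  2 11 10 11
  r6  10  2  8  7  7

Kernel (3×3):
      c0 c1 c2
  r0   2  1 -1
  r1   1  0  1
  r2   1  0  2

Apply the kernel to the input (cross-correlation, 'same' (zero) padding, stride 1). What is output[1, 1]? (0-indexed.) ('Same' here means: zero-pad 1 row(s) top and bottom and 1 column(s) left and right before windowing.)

27

The receptive field on the zero-padded input at this output position is [2 4 8 / 4 5 9 / 10 1 2]. Elementwise product with the kernel and sum: 2·2 + 4·1 + 8·-1 + 4·1 + 9·1 + 10·1 + 2·2.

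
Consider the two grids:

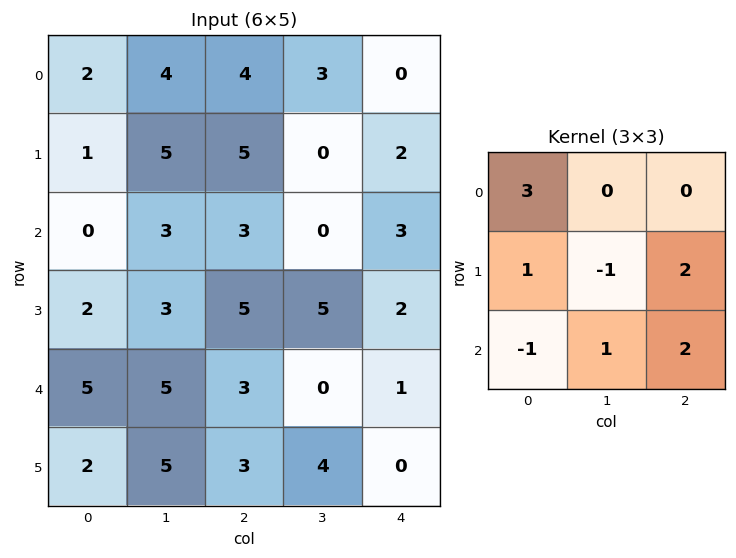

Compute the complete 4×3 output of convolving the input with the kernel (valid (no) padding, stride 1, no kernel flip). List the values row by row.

21 12 24
17 27 28
15 15 12
21 17 21

Output[0,0]: The receptive field on the input at this output position is [2 4 4 / 1 5 5 / 0 3 3]. Elementwise product with the kernel and sum: 2·3 + 1·1 + 5·-1 + 5·2 + 0·-1 + 3·1 + 3·2.
Output[0,1]: The receptive field on the input at this output position is [4 4 3 / 5 5 0 / 3 3 0]. Elementwise product with the kernel and sum: 4·3 + 5·1 + 5·-1 + 0·2 + 3·-1 + 3·1 + 0·2.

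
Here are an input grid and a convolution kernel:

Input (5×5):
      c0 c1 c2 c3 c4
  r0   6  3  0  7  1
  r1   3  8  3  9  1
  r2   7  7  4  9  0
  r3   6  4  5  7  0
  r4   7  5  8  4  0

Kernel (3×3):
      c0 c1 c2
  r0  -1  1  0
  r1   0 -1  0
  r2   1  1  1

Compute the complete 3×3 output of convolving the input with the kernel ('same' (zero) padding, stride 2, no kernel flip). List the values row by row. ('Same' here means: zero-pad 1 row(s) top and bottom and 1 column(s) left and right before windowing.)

5 20 9
6 7 -1
-1 -7 -7

Output[0,0]: The receptive field on the zero-padded input at this output position is [0 0 0 / 0 6 3 / 0 3 8]. Elementwise product with the kernel and sum: 0·-1 + 0·1 + 6·-1 + 0·1 + 3·1 + 8·1.
Output[0,1]: The receptive field on the zero-padded input at this output position is [0 0 0 / 3 0 7 / 8 3 9]. Elementwise product with the kernel and sum: 0·-1 + 0·1 + 0·-1 + 8·1 + 3·1 + 9·1.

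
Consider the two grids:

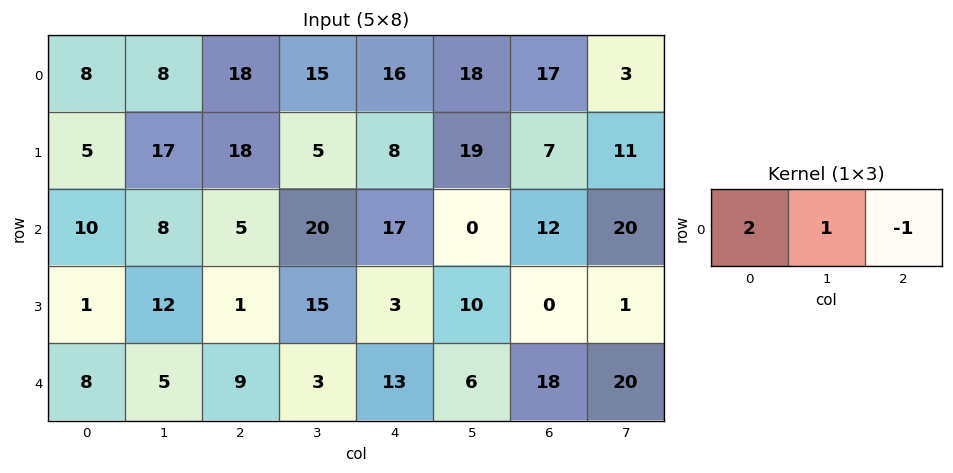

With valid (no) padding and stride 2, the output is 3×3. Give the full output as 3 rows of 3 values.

Output[0,0]: The receptive field on the input at this output position is [8 8 18]. Elementwise product with the kernel and sum: 8·2 + 8·1 + 18·-1.

6 35 33
23 13 22
12 8 14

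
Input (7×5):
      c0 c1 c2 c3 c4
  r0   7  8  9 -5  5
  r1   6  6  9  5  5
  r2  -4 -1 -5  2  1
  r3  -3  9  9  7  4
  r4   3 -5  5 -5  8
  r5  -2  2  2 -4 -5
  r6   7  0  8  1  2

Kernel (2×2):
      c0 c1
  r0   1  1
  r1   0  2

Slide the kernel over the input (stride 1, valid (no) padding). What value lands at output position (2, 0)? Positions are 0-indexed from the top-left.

The receptive field on the input at this output position is [-4 -1 / -3 9]. Elementwise product with the kernel and sum: -4·1 + -1·1 + 9·2.

13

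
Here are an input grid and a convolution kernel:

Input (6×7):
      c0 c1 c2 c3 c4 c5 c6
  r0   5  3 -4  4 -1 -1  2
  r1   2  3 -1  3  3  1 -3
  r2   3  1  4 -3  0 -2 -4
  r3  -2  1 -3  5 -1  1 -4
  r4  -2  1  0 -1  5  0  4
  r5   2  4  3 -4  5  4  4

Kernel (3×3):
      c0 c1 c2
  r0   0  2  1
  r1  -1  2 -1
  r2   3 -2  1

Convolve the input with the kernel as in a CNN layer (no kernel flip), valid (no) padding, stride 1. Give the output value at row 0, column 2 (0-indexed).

29

The receptive field on the input at this output position is [-4 4 -1 / -1 3 3 / 4 -3 0]. Elementwise product with the kernel and sum: 4·2 + -1·1 + -1·-1 + 3·2 + 3·-1 + 4·3 + -3·-2 + 0·1.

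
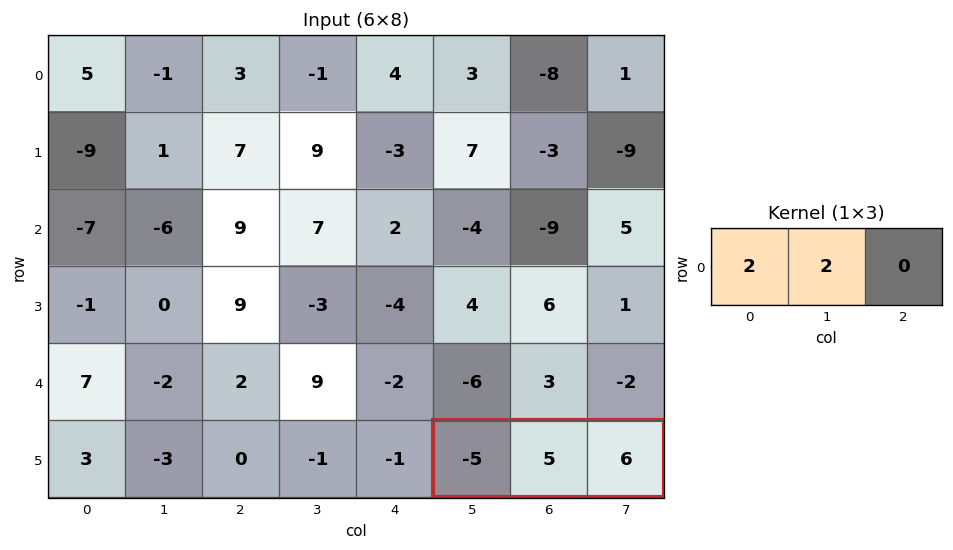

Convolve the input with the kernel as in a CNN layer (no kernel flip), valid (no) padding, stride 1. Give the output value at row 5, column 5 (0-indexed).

The receptive field on the input at this output position is [-5 5 6]. Elementwise product with the kernel and sum: -5·2 + 5·2.

0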